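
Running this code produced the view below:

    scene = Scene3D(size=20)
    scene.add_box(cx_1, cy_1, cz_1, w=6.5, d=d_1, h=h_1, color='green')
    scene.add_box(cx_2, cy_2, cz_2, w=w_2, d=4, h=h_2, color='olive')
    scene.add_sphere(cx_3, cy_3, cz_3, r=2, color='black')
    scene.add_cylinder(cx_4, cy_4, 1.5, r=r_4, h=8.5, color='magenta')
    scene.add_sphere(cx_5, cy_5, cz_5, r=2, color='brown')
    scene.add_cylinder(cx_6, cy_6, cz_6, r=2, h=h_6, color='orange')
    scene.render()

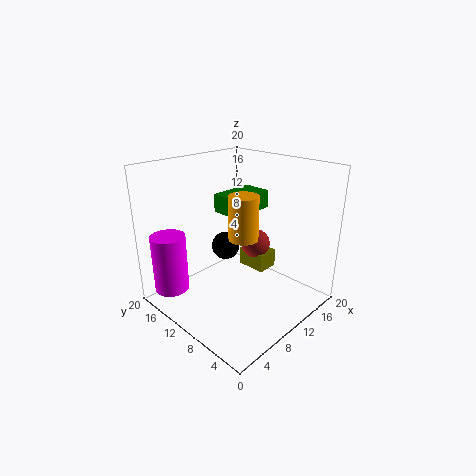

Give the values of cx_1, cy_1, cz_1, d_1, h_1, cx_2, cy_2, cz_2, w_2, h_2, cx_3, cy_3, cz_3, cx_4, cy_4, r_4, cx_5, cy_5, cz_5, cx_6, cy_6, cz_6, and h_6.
cx_1 = 8.5; cy_1 = 9; cz_1 = 13.5; d_1 = 4; h_1 = 2.5; cx_2 = 11; cy_2 = 6.5; cz_2 = 5.5; w_2 = 3; h_2 = 2.5; cx_3 = 10; cy_3 = 12.5; cz_3 = 8; cx_4 = 3.5; cy_4 = 17.5; r_4 = 2.5; cx_5 = 12; cy_5 = 8.5; cz_5 = 9; cx_6 = 9.5; cy_6 = 8.5; cz_6 = 10.5; h_6 = 6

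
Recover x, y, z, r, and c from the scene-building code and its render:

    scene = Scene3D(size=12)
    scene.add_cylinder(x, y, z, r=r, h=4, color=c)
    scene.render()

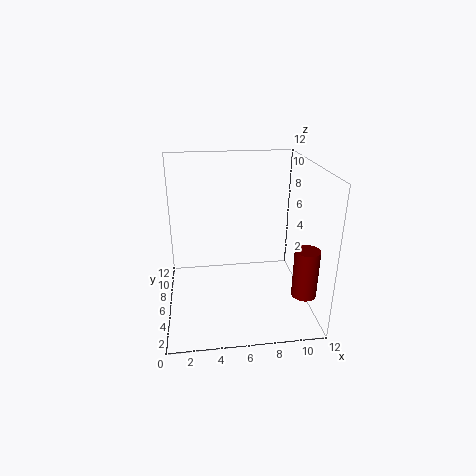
x = 11; y = 3; z = 2; r = 1; c = 'maroon'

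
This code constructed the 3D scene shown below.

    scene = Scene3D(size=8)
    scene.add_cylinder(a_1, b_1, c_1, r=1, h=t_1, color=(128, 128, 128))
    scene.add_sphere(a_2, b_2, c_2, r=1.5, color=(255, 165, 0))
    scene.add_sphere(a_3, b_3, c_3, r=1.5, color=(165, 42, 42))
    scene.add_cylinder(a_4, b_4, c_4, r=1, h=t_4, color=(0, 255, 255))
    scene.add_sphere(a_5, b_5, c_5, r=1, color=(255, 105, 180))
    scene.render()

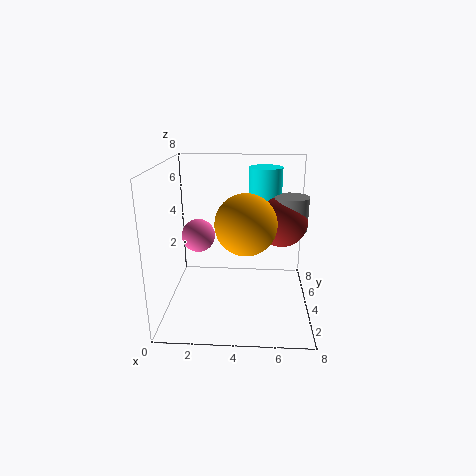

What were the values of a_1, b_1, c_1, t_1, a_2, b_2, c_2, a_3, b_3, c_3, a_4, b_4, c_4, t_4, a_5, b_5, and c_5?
a_1 = 7, b_1 = 5.5, c_1 = 4, t_1 = 2, a_2 = 4.5, b_2 = 2, c_2 = 5.5, a_3 = 6.5, b_3 = 5.5, c_3 = 4.5, a_4 = 5.5, b_4 = 6.5, c_4 = 5, t_4 = 2.5, a_5 = 1.5, b_5 = 5.5, c_5 = 3.5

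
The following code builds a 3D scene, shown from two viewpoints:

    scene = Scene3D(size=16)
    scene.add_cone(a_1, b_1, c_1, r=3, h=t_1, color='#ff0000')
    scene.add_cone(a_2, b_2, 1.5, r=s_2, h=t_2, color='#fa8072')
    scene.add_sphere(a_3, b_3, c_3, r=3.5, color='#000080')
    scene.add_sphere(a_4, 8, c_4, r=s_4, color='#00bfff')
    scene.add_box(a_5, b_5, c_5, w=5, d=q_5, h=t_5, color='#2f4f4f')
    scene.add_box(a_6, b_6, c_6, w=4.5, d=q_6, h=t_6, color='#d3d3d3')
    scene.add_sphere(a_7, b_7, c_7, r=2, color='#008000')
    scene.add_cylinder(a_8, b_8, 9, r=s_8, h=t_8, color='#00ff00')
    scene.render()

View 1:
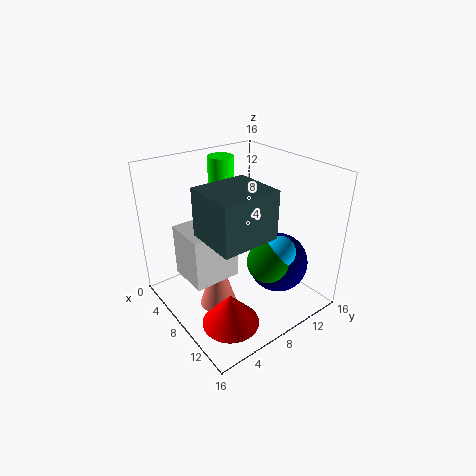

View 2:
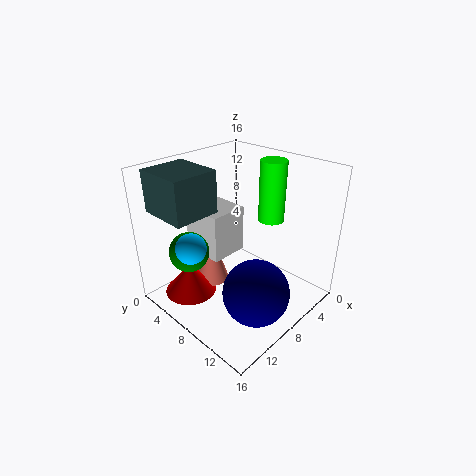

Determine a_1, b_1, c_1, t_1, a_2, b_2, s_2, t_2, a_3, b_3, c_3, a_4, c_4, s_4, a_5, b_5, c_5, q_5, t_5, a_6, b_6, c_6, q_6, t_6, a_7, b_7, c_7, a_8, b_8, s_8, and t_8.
a_1 = 12, b_1 = 4, c_1 = 1, t_1 = 3.5, a_2 = 9, b_2 = 4.5, s_2 = 2, t_2 = 6.5, a_3 = 10, b_3 = 12.5, c_3 = 4, a_4 = 14.5, c_4 = 9.5, s_4 = 1.5, a_5 = 10, b_5 = 1.5, c_5 = 11.5, q_5 = 5.5, t_5 = 4.5, a_6 = 5.5, b_6 = 1.5, c_6 = 5, q_6 = 5, t_6 = 5.5, a_7 = 14, b_7 = 7, c_7 = 8.5, a_8 = 3.5, b_8 = 9, s_8 = 1.5, t_8 = 7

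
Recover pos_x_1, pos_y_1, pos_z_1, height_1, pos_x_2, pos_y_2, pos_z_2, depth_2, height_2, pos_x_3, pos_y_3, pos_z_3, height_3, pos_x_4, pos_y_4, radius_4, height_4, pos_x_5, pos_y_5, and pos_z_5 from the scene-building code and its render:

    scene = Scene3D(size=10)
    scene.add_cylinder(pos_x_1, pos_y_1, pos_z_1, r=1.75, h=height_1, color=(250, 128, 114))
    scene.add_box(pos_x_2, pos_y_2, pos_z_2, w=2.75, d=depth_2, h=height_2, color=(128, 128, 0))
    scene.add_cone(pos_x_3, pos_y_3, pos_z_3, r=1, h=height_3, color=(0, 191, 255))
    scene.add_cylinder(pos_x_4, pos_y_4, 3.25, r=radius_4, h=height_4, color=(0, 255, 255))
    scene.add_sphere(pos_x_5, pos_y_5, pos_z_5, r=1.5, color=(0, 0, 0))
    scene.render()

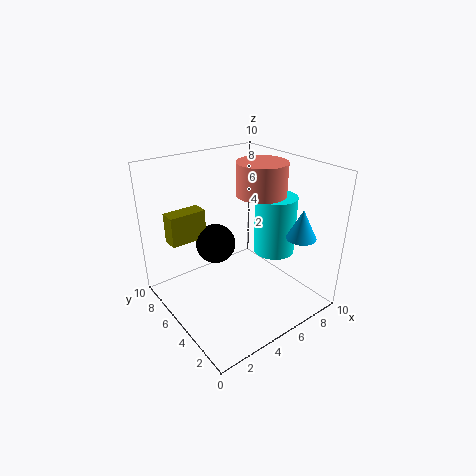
pos_x_1 = 7, pos_y_1 = 5, pos_z_1 = 7.75, height_1 = 2.25, pos_x_2 = 1.5, pos_y_2 = 8, pos_z_2 = 4, depth_2 = 1.25, height_2 = 2.25, pos_x_3 = 7.75, pos_y_3 = 1.75, pos_z_3 = 5.5, height_3 = 2, pos_x_4 = 8, pos_y_4 = 4.5, radius_4 = 1.5, height_4 = 4.25, pos_x_5 = 4.75, pos_y_5 = 7.5, pos_z_5 = 3.5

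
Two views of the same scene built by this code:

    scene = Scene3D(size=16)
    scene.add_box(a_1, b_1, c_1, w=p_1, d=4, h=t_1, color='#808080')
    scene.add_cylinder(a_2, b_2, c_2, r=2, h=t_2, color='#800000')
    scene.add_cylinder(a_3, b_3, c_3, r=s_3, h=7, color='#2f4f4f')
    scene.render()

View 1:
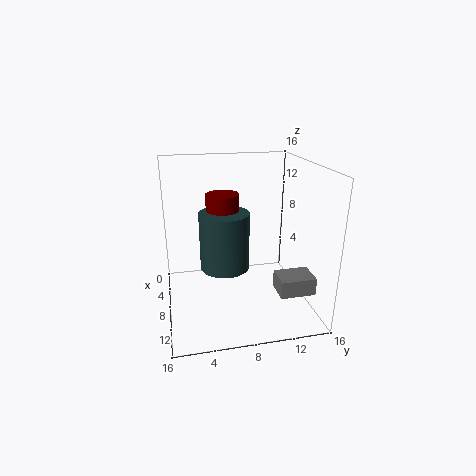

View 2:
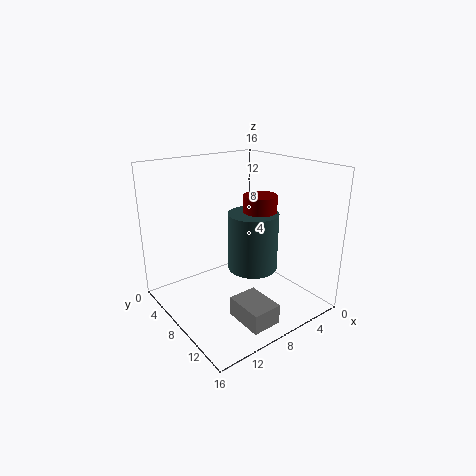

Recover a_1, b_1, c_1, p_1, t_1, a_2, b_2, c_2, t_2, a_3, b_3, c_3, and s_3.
a_1 = 9
b_1 = 12
c_1 = 2
p_1 = 3
t_1 = 2
a_2 = 4
b_2 = 7
c_2 = 9
t_2 = 3
a_3 = 5
b_3 = 7
c_3 = 3
s_3 = 3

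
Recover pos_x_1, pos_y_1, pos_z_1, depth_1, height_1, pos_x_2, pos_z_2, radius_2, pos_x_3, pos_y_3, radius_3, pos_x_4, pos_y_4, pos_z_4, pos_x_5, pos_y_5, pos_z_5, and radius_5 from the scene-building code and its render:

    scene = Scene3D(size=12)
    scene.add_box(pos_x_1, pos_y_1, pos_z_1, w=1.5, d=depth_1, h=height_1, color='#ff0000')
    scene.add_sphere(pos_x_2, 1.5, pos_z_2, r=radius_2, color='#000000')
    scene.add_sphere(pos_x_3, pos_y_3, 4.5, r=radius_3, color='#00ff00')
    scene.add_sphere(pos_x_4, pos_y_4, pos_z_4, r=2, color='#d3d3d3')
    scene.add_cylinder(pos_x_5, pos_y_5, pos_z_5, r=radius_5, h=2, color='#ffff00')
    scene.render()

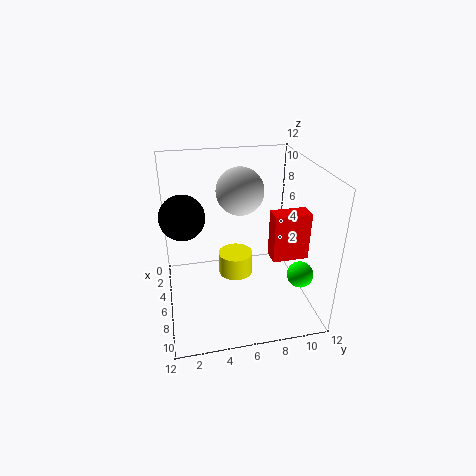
pos_x_1 = 6.5
pos_y_1 = 8.5
pos_z_1 = 4.5
depth_1 = 3
height_1 = 4
pos_x_2 = 9.5
pos_z_2 = 10
radius_2 = 1.5
pos_x_3 = 10
pos_y_3 = 10
radius_3 = 1
pos_x_4 = 4.5
pos_y_4 = 6.5
pos_z_4 = 9.5
pos_x_5 = 5
pos_y_5 = 6
pos_z_5 = 2
radius_5 = 1.5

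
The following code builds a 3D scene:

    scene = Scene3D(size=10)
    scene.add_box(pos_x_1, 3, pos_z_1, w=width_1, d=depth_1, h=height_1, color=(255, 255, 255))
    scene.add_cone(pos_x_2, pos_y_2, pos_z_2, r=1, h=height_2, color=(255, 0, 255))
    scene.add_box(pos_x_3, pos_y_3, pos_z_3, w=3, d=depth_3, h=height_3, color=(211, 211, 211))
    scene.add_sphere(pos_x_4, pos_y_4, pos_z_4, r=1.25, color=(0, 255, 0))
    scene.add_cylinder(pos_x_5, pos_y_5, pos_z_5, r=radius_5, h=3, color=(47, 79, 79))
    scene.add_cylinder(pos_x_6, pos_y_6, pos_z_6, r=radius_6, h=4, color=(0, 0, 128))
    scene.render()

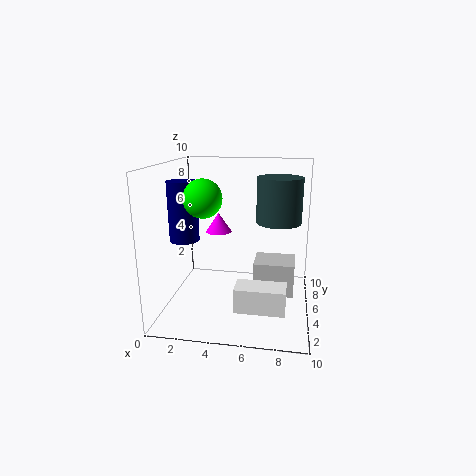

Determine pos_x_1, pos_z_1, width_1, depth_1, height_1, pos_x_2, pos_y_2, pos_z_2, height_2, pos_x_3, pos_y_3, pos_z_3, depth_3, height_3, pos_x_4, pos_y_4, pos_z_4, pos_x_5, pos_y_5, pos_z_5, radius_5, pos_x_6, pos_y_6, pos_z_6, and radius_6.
pos_x_1 = 5
pos_z_1 = 0.25
width_1 = 3.5
depth_1 = 1.75
height_1 = 1.75
pos_x_2 = 3
pos_y_2 = 7.75
pos_z_2 = 4.5
height_2 = 1.5
pos_x_3 = 6
pos_y_3 = 5.75
pos_z_3 = 0.25
depth_3 = 2.5
height_3 = 2.5
pos_x_4 = 3
pos_y_4 = 3.5
pos_z_4 = 8
pos_x_5 = 7.75
pos_y_5 = 5
pos_z_5 = 6.25
radius_5 = 1.5
pos_x_6 = 1.5
pos_y_6 = 4
pos_z_6 = 5
radius_6 = 1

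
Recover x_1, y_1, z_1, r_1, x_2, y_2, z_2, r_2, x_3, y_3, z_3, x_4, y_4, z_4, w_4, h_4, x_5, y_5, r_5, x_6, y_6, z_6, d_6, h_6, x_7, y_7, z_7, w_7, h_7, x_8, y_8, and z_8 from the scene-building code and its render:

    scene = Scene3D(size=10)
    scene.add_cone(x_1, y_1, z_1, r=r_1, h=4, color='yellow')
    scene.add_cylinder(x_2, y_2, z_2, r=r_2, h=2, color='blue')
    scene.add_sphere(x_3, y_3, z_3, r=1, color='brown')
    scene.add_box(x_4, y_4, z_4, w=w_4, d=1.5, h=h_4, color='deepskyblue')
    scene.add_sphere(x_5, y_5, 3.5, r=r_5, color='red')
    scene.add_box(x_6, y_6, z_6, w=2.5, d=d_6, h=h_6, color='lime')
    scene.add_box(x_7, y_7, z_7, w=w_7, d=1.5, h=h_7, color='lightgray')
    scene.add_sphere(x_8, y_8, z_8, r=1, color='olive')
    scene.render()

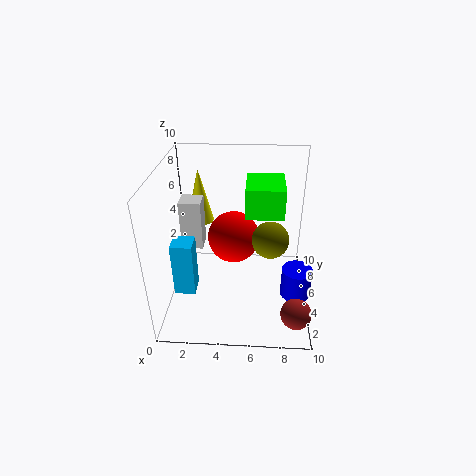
x_1 = 2; y_1 = 7.5; z_1 = 5; r_1 = 1; x_2 = 9; y_2 = 3; z_2 = 2; r_2 = 1; x_3 = 9; y_3 = 1.5; z_3 = 1.5; x_4 = 0.5; y_4 = 3.5; z_4 = 1; w_4 = 1.5; h_4 = 4; x_5 = 4.5; y_5 = 7.5; r_5 = 2; x_6 = 5.5; y_6 = 4; z_6 = 7; d_6 = 3; h_6 = 2; x_7 = 1; y_7 = 5; z_7 = 4; w_7 = 1.5; h_7 = 3.5; x_8 = 7; y_8 = 1; z_8 = 7.5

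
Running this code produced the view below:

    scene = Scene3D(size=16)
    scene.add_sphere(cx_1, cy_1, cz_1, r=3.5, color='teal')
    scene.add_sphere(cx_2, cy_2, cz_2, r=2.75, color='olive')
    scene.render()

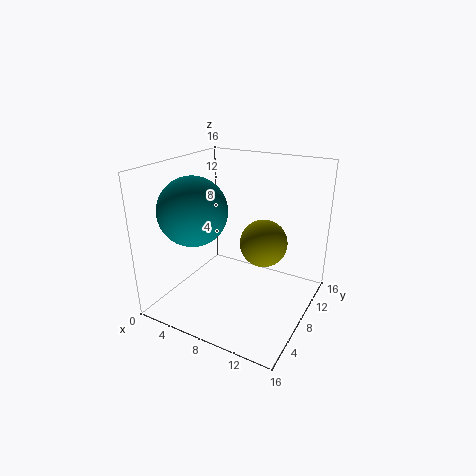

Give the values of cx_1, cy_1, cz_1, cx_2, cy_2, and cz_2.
cx_1 = 5.25; cy_1 = 3.75; cz_1 = 12; cx_2 = 10; cy_2 = 10.5; cz_2 = 6.75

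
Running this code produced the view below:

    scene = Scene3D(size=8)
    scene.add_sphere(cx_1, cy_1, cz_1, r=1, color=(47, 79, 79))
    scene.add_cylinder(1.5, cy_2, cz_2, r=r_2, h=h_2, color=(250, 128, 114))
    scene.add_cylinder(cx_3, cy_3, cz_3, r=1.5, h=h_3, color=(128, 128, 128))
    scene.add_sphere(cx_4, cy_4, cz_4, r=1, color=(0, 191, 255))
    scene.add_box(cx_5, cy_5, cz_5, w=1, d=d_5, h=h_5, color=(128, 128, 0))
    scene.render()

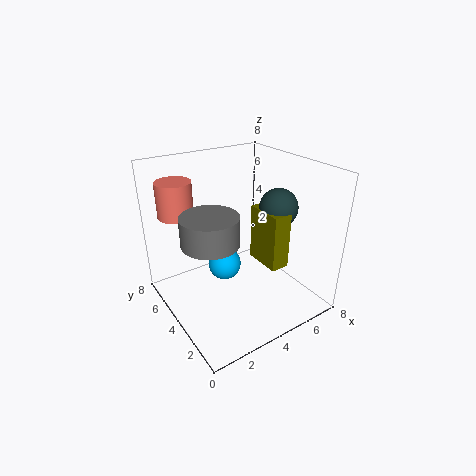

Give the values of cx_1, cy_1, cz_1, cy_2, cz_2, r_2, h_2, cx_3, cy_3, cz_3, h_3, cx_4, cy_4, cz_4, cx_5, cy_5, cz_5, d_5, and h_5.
cx_1 = 5.5; cy_1 = 2.5; cz_1 = 6; cy_2 = 6.5; cz_2 = 5; r_2 = 1; h_2 = 2; cx_3 = 2; cy_3 = 3.5; cz_3 = 4.5; h_3 = 1.5; cx_4 = 4; cy_4 = 5.5; cz_4 = 1.5; cx_5 = 4.5; cy_5 = 1.5; cz_5 = 3; d_5 = 2; h_5 = 3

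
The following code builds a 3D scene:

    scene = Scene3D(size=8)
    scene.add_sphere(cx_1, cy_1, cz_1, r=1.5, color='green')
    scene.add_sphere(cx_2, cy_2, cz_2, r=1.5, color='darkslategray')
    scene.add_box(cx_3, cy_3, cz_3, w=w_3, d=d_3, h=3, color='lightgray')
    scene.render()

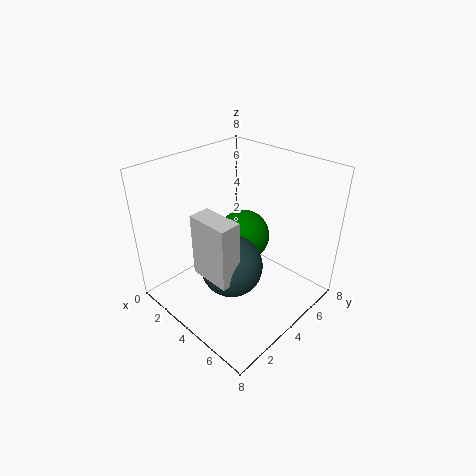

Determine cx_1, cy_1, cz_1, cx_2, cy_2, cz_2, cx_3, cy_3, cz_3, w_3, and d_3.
cx_1 = 3.5
cy_1 = 5
cz_1 = 3.5
cx_2 = 5.5
cy_2 = 2
cz_2 = 4
cx_3 = 4.5
cy_3 = 0.5
cz_3 = 4
w_3 = 2
d_3 = 1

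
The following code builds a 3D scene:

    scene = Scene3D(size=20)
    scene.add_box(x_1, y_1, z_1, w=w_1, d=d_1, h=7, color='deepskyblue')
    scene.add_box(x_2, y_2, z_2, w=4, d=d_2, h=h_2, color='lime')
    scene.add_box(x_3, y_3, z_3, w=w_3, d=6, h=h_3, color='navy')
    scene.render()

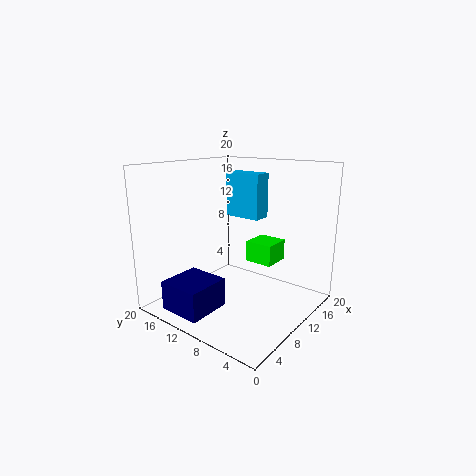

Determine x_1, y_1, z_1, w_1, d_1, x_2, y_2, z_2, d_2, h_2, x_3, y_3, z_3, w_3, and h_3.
x_1 = 16; y_1 = 11; z_1 = 11; w_1 = 3; d_1 = 6; x_2 = 12; y_2 = 6; z_2 = 6; d_2 = 4; h_2 = 3; x_3 = 1; y_3 = 10; z_3 = 1; w_3 = 6; h_3 = 4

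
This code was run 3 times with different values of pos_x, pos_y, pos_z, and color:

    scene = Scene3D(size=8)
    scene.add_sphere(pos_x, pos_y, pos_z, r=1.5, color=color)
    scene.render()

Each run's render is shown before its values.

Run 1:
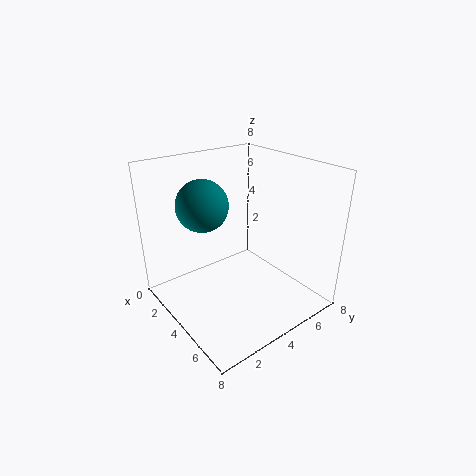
pos_x = 2; pos_y = 3; pos_z = 5.5; color = 'teal'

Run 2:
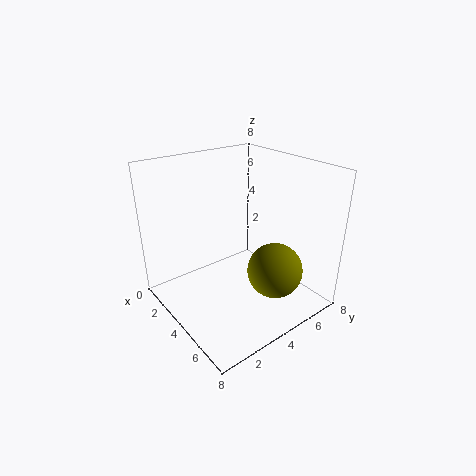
pos_x = 6; pos_y = 5; pos_z = 2.5; color = 'olive'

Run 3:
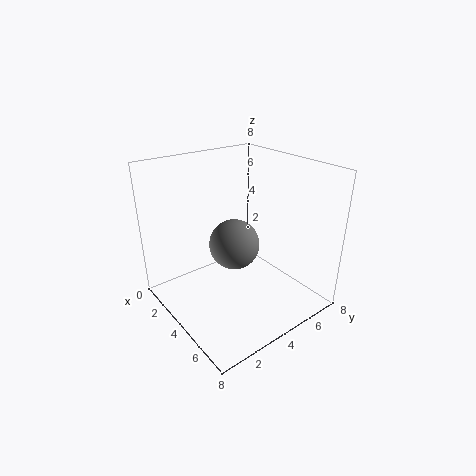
pos_x = 3; pos_y = 4.5; pos_z = 3; color = 'gray'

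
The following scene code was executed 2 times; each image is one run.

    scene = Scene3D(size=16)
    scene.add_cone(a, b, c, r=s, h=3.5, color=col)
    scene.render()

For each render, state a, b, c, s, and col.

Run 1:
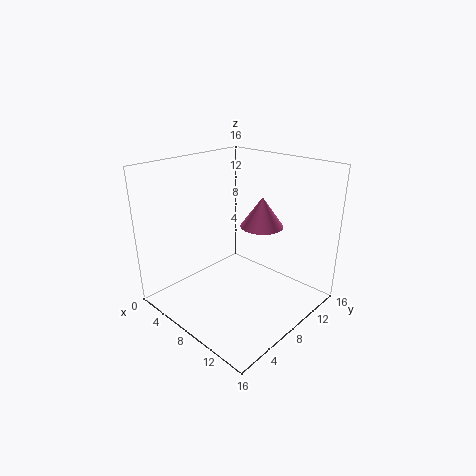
a = 8.5
b = 11.5
c = 8.5
s = 2.5
col = 'hotpink'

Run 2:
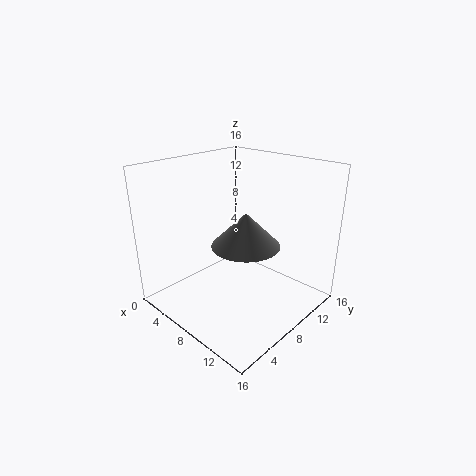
a = 10.5
b = 6.5
c = 8.5
s = 3.5
col = 'gray'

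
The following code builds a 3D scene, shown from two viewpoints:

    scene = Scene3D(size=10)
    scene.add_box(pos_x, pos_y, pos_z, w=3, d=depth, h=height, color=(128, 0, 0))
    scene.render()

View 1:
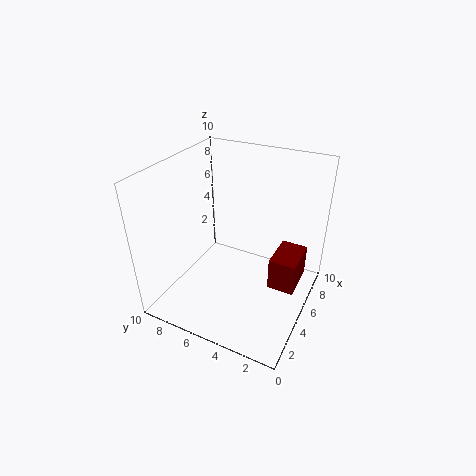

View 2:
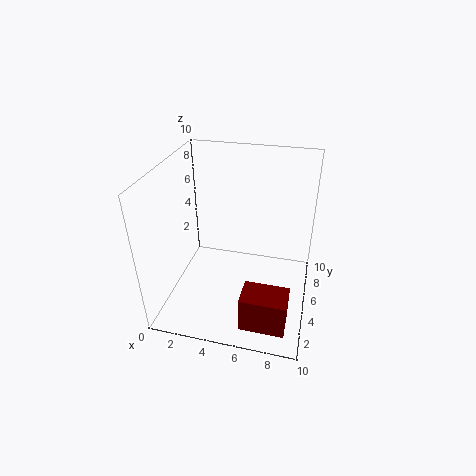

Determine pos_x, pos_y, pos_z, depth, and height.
pos_x = 6, pos_y = 1, pos_z = 0.5, depth = 2, height = 2.5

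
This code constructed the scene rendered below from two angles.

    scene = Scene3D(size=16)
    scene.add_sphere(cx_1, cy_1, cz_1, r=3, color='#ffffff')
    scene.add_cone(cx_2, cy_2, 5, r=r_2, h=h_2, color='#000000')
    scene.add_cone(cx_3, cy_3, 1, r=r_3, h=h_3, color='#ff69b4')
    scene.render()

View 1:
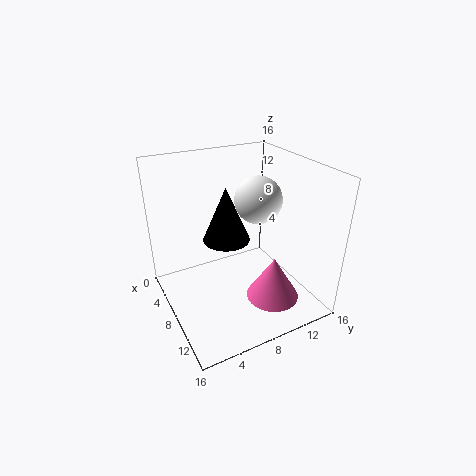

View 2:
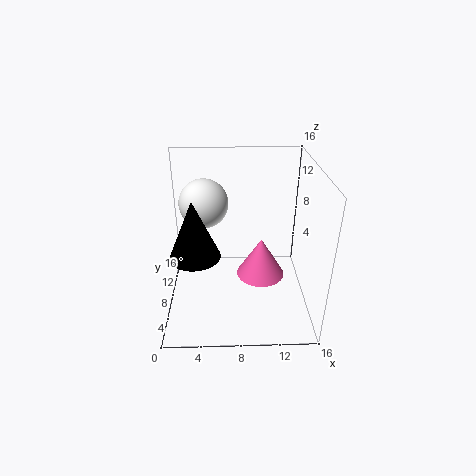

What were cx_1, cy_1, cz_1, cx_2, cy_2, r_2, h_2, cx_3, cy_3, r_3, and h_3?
cx_1 = 4; cy_1 = 13; cz_1 = 10; cx_2 = 3; cy_2 = 9; r_2 = 3; h_2 = 7; cx_3 = 11; cy_3 = 11; r_3 = 3; h_3 = 5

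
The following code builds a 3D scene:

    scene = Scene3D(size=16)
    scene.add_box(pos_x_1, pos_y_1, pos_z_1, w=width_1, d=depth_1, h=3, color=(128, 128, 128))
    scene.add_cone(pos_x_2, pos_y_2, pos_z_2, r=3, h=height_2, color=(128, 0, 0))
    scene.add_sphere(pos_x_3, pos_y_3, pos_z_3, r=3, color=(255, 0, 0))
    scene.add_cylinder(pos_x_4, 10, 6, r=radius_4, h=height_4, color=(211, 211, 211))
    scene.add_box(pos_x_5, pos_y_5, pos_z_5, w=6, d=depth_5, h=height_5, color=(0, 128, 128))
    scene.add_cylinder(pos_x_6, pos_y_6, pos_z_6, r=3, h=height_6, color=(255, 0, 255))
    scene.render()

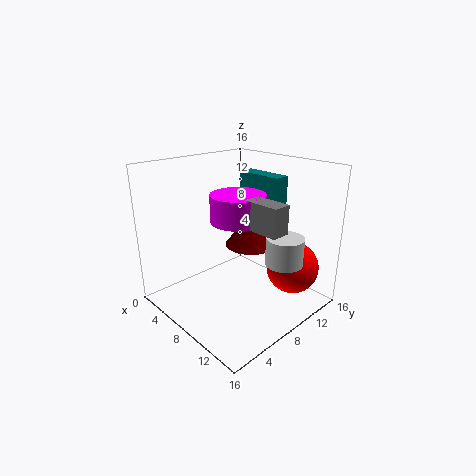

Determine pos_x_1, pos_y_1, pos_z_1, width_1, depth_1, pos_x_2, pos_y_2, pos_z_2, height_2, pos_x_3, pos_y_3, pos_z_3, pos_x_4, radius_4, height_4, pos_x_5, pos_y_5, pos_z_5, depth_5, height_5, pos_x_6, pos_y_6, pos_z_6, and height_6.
pos_x_1 = 10, pos_y_1 = 7, pos_z_1 = 10, width_1 = 4, depth_1 = 2, pos_x_2 = 7, pos_y_2 = 11, pos_z_2 = 6, height_2 = 4, pos_x_3 = 12, pos_y_3 = 13, pos_z_3 = 4, pos_x_4 = 13, radius_4 = 2, height_4 = 3, pos_x_5 = 3, pos_y_5 = 13, pos_z_5 = 10, depth_5 = 2, height_5 = 4, pos_x_6 = 8, pos_y_6 = 8, pos_z_6 = 10, height_6 = 3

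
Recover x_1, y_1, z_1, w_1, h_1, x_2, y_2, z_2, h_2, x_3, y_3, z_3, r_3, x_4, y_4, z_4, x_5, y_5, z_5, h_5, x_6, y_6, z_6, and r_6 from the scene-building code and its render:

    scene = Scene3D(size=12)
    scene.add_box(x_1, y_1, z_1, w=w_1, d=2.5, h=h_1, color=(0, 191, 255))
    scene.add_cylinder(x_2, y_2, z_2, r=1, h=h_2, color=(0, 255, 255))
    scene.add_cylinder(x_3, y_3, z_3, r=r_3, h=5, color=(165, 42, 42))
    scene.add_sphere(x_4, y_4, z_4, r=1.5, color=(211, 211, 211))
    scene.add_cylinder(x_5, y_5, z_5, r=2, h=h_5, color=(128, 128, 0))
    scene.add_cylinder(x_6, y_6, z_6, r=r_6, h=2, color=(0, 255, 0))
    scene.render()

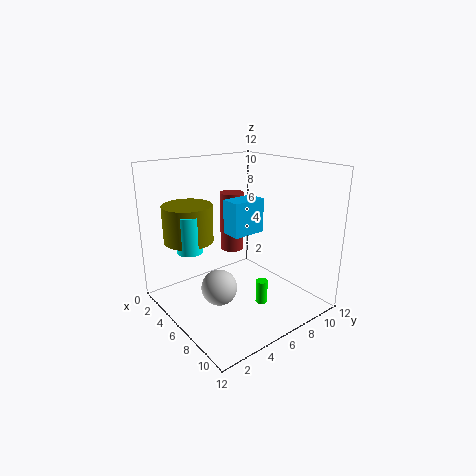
x_1 = 7.5; y_1 = 3.5; z_1 = 7.5; w_1 = 1.5; h_1 = 2.5; x_2 = 5; y_2 = 2; z_2 = 5.5; h_2 = 3; x_3 = 4.5; y_3 = 6.5; z_3 = 4.5; r_3 = 1; x_4 = 6; y_4 = 4; z_4 = 2; x_5 = 4; y_5 = 2.5; z_5 = 6; h_5 = 3; x_6 = 8; y_6 = 7; z_6 = 0.5; r_6 = 0.5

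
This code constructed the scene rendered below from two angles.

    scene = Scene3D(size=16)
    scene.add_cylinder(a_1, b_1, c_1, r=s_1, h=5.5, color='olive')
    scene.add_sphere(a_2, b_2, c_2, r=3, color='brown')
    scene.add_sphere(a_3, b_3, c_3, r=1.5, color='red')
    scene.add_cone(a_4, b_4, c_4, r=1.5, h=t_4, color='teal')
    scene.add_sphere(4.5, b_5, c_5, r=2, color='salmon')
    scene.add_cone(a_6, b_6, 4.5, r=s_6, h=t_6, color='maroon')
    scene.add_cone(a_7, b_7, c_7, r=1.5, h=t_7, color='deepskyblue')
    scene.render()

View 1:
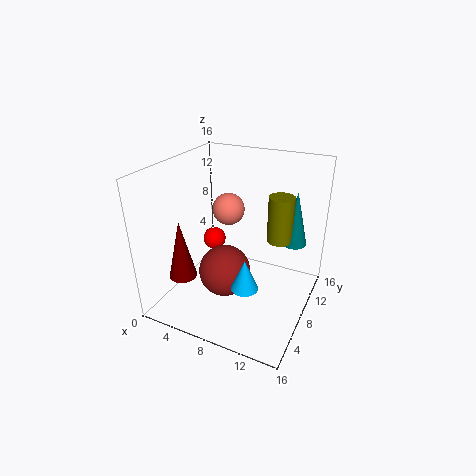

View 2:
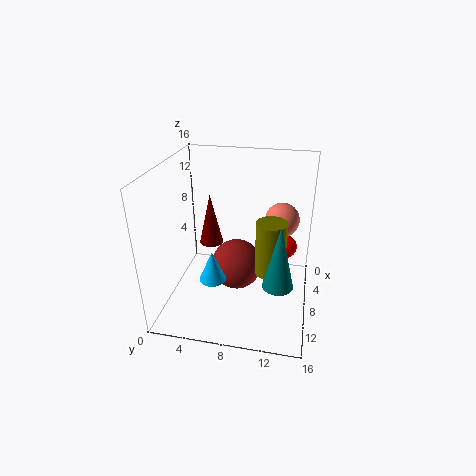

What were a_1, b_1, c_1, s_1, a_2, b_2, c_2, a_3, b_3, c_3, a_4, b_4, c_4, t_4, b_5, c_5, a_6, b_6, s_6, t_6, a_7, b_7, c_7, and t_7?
a_1 = 11.5
b_1 = 12
c_1 = 6.5
s_1 = 1.5
a_2 = 6.5
b_2 = 7.5
c_2 = 3.5
a_3 = 2
b_3 = 13
c_3 = 4
a_4 = 13
b_4 = 13
c_4 = 6
t_4 = 6.5
b_5 = 12.5
c_5 = 9
a_6 = 3.5
b_6 = 3.5
s_6 = 1.5
t_6 = 6.5
a_7 = 10
b_7 = 5.5
c_7 = 3.5
t_7 = 3.5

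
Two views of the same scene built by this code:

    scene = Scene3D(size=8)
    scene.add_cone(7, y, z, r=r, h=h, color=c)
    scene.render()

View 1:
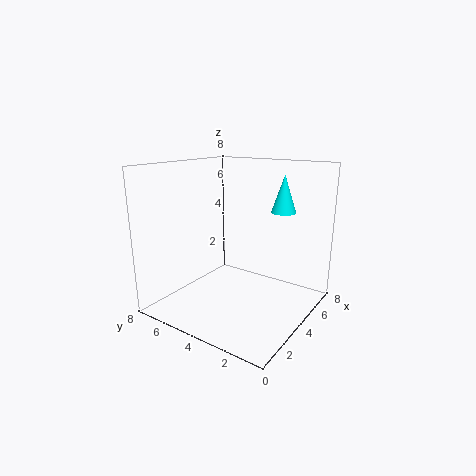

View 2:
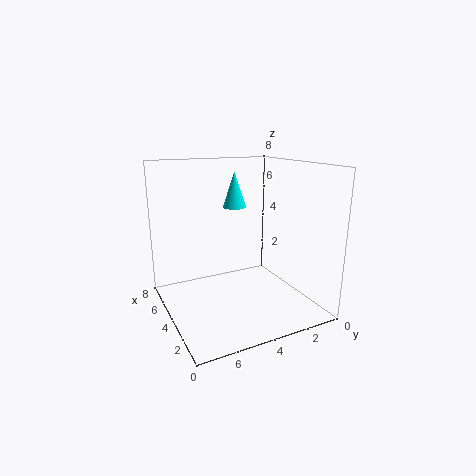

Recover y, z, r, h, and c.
y = 2.75, z = 5, r = 0.75, h = 2.25, c = 'cyan'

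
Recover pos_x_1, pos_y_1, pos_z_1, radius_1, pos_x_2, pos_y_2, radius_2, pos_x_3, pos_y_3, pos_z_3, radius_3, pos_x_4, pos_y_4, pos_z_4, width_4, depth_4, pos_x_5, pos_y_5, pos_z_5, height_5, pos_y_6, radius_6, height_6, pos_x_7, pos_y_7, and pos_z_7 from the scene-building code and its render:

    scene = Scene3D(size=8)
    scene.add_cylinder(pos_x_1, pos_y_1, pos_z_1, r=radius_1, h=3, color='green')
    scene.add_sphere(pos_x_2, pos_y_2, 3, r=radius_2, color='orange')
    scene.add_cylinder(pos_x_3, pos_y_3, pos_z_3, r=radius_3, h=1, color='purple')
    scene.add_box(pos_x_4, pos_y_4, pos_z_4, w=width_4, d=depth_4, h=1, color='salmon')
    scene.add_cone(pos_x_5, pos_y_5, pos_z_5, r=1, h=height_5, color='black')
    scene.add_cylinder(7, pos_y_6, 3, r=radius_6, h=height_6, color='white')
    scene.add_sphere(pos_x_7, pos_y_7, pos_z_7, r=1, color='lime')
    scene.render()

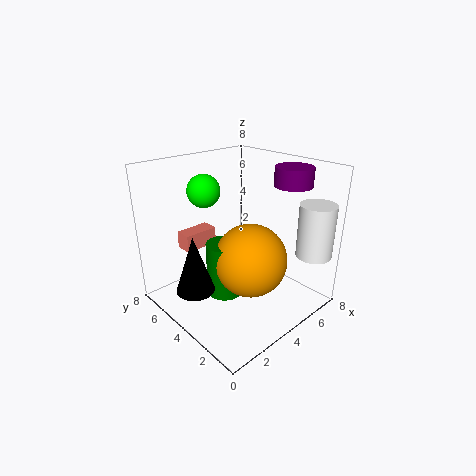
pos_x_1 = 3; pos_y_1 = 4; pos_z_1 = 1; radius_1 = 1; pos_x_2 = 4; pos_y_2 = 3; radius_2 = 2; pos_x_3 = 6; pos_y_3 = 2; pos_z_3 = 7; radius_3 = 1; pos_x_4 = 2; pos_y_4 = 6; pos_z_4 = 3; width_4 = 2; depth_4 = 1; pos_x_5 = 1; pos_y_5 = 4; pos_z_5 = 2; height_5 = 3; pos_y_6 = 1; radius_6 = 1; height_6 = 3; pos_x_7 = 4; pos_y_7 = 7; pos_z_7 = 6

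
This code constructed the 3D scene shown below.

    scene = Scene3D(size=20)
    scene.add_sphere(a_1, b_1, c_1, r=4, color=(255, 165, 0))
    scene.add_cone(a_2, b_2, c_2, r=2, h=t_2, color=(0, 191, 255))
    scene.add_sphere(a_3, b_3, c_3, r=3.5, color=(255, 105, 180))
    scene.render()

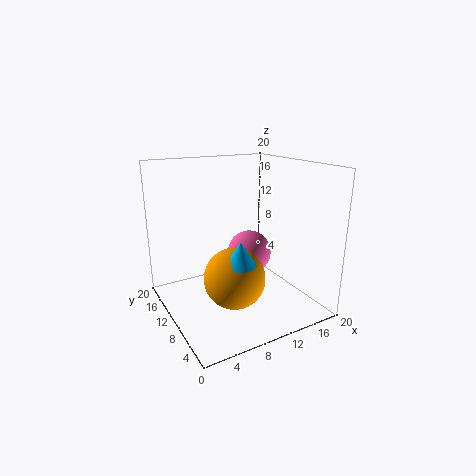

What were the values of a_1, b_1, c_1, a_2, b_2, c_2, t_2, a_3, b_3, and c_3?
a_1 = 7.5; b_1 = 6.5; c_1 = 6; a_2 = 7.5; b_2 = 5; c_2 = 8.5; t_2 = 3; a_3 = 15; b_3 = 15; c_3 = 5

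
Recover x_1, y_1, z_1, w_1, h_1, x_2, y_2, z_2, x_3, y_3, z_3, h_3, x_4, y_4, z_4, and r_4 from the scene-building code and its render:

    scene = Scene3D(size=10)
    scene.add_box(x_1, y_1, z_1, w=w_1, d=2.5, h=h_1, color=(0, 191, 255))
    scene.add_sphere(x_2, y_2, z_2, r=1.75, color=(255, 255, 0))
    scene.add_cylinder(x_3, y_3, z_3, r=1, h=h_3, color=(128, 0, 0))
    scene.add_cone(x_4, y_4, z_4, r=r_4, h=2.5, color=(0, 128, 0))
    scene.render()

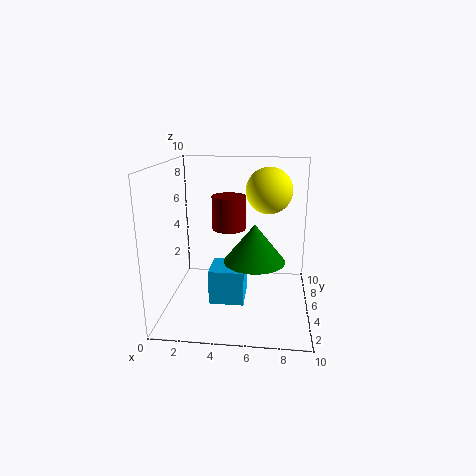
x_1 = 3
y_1 = 4
z_1 = 0.25
w_1 = 2.5
h_1 = 2.5
x_2 = 7
y_2 = 8
z_2 = 7.75
x_3 = 4.75
y_3 = 2.5
z_3 = 6.5
h_3 = 2
x_4 = 6.25
y_4 = 3.5
z_4 = 4
r_4 = 2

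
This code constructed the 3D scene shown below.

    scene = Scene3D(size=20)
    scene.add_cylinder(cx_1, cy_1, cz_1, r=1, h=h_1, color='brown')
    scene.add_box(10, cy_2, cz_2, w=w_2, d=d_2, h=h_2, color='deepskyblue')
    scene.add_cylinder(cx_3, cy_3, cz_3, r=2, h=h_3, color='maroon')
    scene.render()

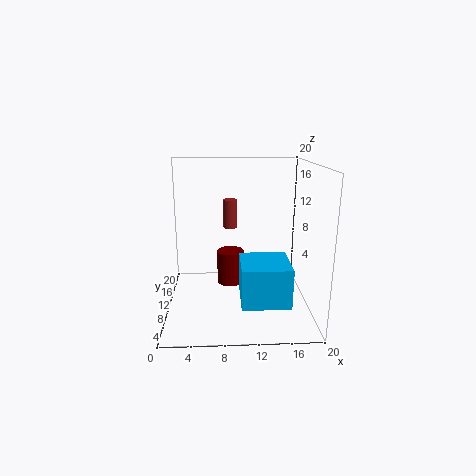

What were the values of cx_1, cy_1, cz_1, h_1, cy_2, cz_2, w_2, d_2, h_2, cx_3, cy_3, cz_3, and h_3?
cx_1 = 9, cy_1 = 12, cz_1 = 11, h_1 = 4, cy_2 = 1, cz_2 = 4, w_2 = 6, d_2 = 6, h_2 = 5, cx_3 = 9, cy_3 = 13, cz_3 = 2, h_3 = 5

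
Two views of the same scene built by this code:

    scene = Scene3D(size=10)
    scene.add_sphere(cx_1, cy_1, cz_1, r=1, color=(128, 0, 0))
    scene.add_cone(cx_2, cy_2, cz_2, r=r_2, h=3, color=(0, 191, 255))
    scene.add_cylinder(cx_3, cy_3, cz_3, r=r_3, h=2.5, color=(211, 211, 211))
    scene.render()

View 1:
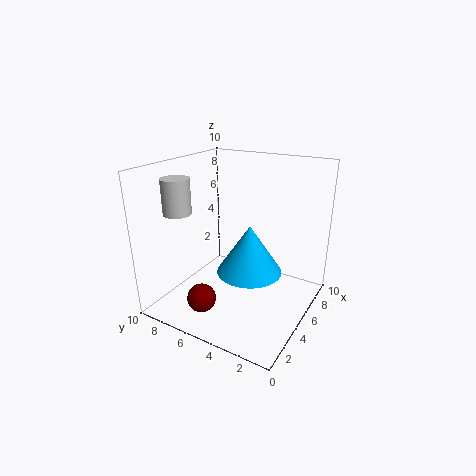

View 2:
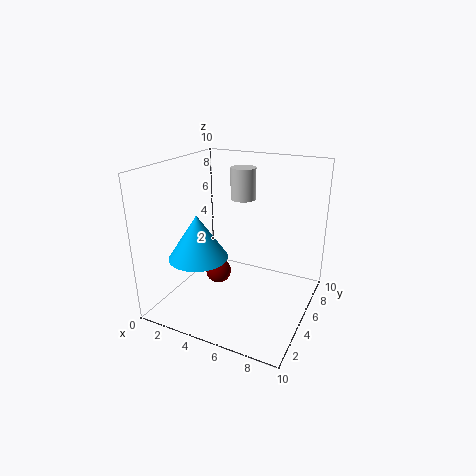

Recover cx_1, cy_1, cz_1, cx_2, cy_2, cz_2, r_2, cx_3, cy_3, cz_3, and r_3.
cx_1 = 2.5, cy_1 = 6.5, cz_1 = 1, cx_2 = 3, cy_2 = 3, cz_2 = 4, r_2 = 2, cx_3 = 3.5, cy_3 = 9, cz_3 = 6.5, r_3 = 1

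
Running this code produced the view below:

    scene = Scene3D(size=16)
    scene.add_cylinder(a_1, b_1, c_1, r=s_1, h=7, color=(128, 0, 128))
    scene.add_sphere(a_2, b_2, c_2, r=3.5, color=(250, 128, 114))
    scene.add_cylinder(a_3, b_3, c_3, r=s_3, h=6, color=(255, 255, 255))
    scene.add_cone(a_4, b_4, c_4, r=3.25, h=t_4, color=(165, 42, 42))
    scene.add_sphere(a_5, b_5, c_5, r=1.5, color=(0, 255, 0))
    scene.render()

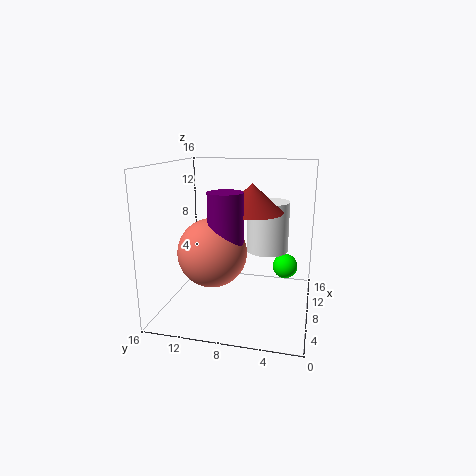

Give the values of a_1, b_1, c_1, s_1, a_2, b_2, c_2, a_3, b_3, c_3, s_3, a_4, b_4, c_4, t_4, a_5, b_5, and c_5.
a_1 = 4, b_1 = 8.25, c_1 = 6.75, s_1 = 1.75, a_2 = 4.25, b_2 = 9.75, c_2 = 7.5, a_3 = 11.75, b_3 = 5.25, c_3 = 5.5, s_3 = 2.5, a_4 = 7, b_4 = 6.25, c_4 = 11.25, t_4 = 3, a_5 = 12, b_5 = 3, c_5 = 3.5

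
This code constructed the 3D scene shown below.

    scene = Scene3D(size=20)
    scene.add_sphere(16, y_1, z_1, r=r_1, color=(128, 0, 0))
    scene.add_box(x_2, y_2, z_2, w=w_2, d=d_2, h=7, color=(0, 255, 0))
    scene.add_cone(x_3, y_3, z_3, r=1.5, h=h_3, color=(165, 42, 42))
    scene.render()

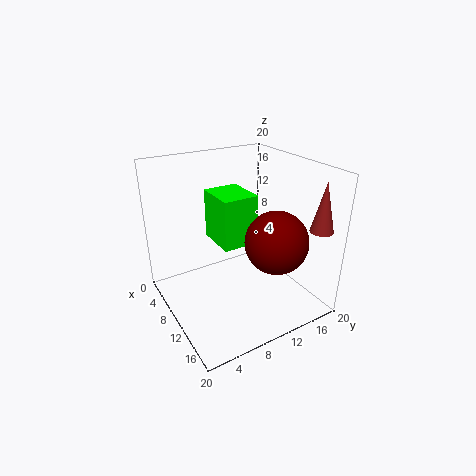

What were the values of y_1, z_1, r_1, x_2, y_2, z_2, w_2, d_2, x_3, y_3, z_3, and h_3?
y_1 = 12, z_1 = 11.5, r_1 = 4, x_2 = 5, y_2 = 7.5, z_2 = 9, w_2 = 6, d_2 = 5, x_3 = 18, y_3 = 17.5, z_3 = 12.5, h_3 = 6.5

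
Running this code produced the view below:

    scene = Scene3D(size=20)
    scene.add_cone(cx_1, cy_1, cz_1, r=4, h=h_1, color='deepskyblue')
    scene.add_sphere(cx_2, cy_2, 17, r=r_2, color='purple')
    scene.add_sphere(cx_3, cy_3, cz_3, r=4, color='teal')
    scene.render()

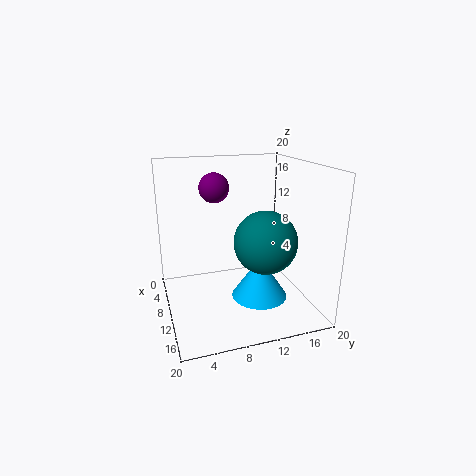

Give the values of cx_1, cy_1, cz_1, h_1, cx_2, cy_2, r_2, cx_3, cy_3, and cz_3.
cx_1 = 11, cy_1 = 13, cz_1 = 1, h_1 = 6, cx_2 = 9, cy_2 = 7, r_2 = 2, cx_3 = 15, cy_3 = 12, cz_3 = 11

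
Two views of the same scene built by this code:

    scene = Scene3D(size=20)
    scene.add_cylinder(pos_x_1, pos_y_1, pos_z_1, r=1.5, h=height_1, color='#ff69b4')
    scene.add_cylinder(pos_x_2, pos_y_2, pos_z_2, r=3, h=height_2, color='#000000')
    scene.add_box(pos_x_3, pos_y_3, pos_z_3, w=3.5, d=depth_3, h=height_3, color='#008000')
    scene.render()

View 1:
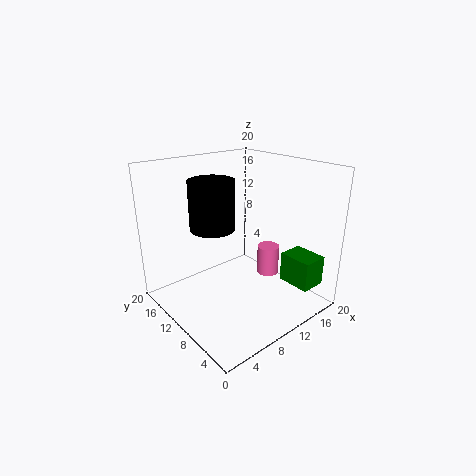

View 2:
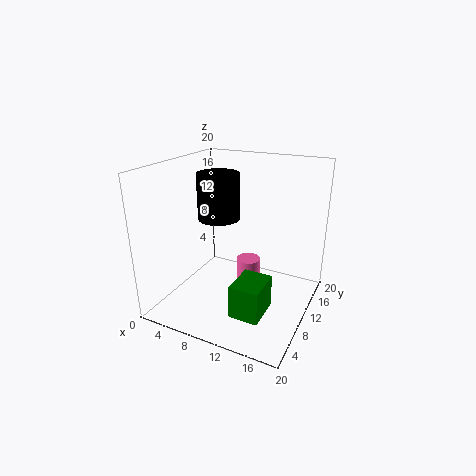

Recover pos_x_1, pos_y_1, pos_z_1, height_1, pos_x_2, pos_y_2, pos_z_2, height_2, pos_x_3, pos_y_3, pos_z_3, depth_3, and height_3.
pos_x_1 = 13, pos_y_1 = 7, pos_z_1 = 5, height_1 = 4, pos_x_2 = 6.5, pos_y_2 = 11, pos_z_2 = 12, height_2 = 6.5, pos_x_3 = 13.5, pos_y_3 = 0.5, pos_z_3 = 4.5, depth_3 = 4.5, height_3 = 4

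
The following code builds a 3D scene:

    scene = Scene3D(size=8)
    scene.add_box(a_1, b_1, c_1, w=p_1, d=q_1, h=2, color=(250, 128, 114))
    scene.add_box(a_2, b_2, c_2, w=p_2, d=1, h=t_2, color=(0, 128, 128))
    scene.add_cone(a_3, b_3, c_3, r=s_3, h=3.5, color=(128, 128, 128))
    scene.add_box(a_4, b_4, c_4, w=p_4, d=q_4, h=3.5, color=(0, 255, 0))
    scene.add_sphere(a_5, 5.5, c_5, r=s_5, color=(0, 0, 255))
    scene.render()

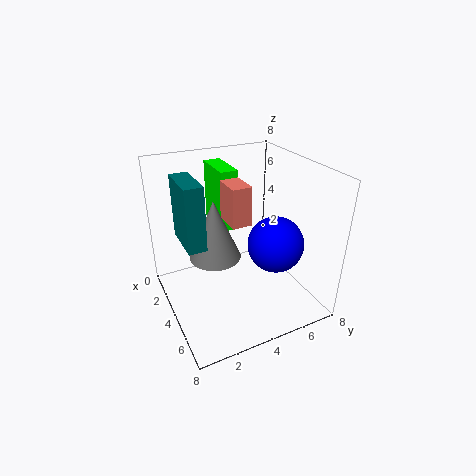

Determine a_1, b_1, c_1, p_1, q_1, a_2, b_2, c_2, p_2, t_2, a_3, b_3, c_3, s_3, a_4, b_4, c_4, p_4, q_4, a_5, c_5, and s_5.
a_1 = 4, b_1 = 3, c_1 = 5.5, p_1 = 1.5, q_1 = 1, a_2 = 2, b_2 = 1, c_2 = 4, p_2 = 2.5, t_2 = 3.5, a_3 = 3, b_3 = 3, c_3 = 2.5, s_3 = 1.5, a_4 = 0.5, b_4 = 3.5, c_4 = 4, p_4 = 2.5, q_4 = 1, a_5 = 5.5, c_5 = 4, s_5 = 1.5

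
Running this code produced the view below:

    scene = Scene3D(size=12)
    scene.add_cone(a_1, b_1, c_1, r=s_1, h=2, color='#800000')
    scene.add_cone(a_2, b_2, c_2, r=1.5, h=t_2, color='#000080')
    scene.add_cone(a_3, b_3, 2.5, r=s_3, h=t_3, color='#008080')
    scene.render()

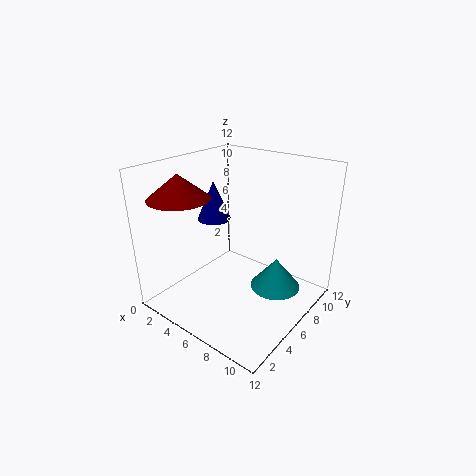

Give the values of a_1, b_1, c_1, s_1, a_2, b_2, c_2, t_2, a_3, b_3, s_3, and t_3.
a_1 = 2.5, b_1 = 3, c_1 = 9.5, s_1 = 2.5, a_2 = 2.5, b_2 = 7, c_2 = 6.5, t_2 = 3.5, a_3 = 9.5, b_3 = 6.5, s_3 = 2, t_3 = 2.5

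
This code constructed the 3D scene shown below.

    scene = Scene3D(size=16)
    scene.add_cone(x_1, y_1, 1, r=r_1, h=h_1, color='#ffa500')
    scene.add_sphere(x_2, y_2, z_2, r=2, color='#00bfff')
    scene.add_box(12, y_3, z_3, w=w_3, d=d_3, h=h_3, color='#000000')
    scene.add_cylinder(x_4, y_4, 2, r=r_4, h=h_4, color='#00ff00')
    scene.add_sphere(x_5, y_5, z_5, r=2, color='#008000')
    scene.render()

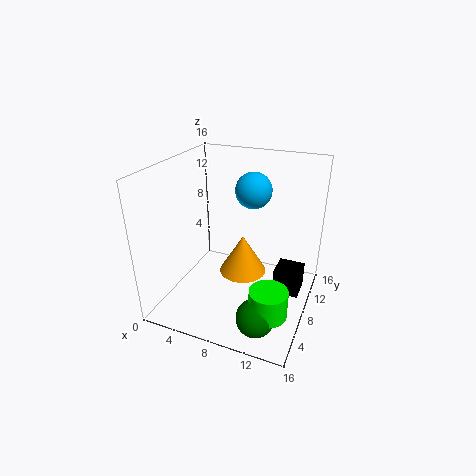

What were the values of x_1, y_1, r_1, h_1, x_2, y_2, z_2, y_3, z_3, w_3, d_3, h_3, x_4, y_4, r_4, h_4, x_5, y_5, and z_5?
x_1 = 7; y_1 = 12; r_1 = 3; h_1 = 5; x_2 = 9; y_2 = 10; z_2 = 13; y_3 = 9; z_3 = 1; w_3 = 3; d_3 = 3; h_3 = 3; x_4 = 13; y_4 = 4; r_4 = 2; h_4 = 3; x_5 = 12; y_5 = 3; z_5 = 2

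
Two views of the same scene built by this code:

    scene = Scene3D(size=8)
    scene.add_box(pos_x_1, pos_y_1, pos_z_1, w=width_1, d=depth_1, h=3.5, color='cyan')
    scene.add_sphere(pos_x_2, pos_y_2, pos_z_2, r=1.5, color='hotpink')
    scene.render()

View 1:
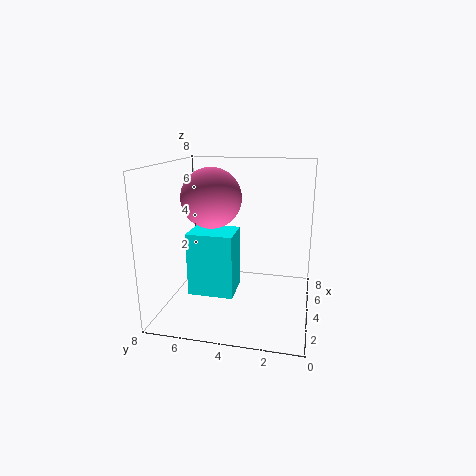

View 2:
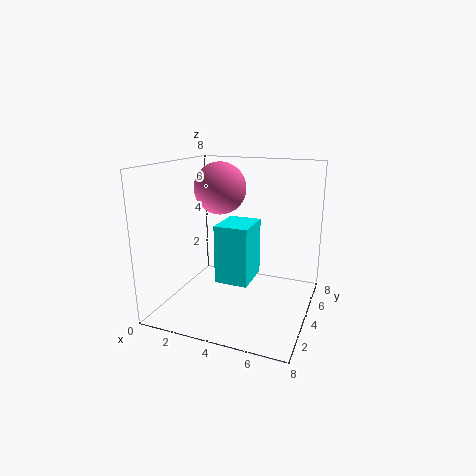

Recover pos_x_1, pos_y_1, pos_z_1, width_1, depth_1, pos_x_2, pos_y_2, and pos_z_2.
pos_x_1 = 2.5; pos_y_1 = 4; pos_z_1 = 1; width_1 = 2; depth_1 = 2.5; pos_x_2 = 2.5; pos_y_2 = 5; pos_z_2 = 6.5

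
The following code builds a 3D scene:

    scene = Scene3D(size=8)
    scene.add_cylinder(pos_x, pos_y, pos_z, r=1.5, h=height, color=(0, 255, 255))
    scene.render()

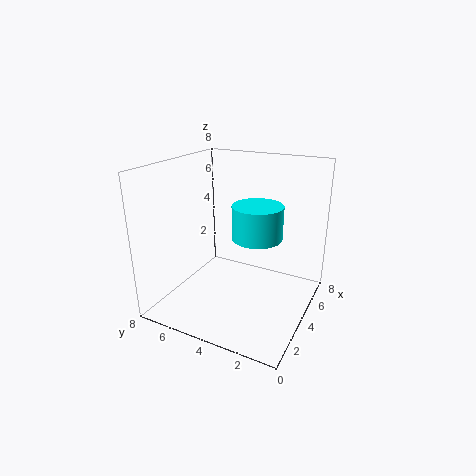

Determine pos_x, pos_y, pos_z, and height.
pos_x = 5.5
pos_y = 3.5
pos_z = 3.5
height = 2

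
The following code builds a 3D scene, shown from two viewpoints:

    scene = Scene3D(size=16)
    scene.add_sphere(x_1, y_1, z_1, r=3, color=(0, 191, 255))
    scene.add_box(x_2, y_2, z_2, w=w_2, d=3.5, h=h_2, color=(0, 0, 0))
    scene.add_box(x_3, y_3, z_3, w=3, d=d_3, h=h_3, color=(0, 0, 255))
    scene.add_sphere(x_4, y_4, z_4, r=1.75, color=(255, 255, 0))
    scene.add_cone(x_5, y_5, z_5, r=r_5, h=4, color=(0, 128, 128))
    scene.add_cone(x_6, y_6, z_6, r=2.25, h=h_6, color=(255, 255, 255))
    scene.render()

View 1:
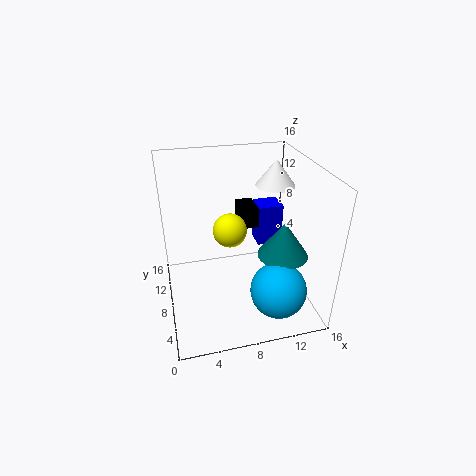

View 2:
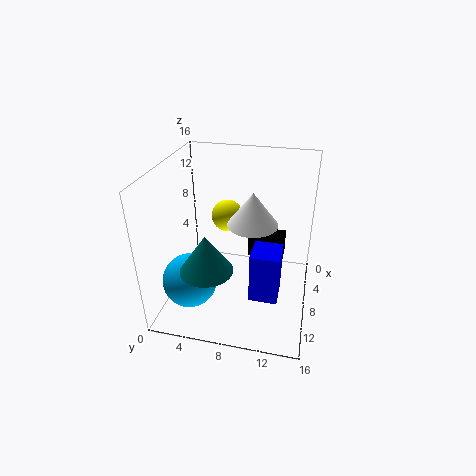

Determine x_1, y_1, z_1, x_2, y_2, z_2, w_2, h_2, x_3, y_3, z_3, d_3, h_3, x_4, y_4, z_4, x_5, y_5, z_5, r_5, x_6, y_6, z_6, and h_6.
x_1 = 11.25, y_1 = 3.25, z_1 = 3.75, x_2 = 9, y_2 = 9.75, z_2 = 8, w_2 = 2, h_2 = 2.25, x_3 = 11.25, y_3 = 10.5, z_3 = 5, d_3 = 2.75, h_3 = 5, x_4 = 6.75, y_4 = 6.5, z_4 = 10, x_5 = 12.5, y_5 = 5.75, z_5 = 6.5, r_5 = 2.75, x_6 = 13, y_6 = 10.5, z_6 = 12.75, h_6 = 3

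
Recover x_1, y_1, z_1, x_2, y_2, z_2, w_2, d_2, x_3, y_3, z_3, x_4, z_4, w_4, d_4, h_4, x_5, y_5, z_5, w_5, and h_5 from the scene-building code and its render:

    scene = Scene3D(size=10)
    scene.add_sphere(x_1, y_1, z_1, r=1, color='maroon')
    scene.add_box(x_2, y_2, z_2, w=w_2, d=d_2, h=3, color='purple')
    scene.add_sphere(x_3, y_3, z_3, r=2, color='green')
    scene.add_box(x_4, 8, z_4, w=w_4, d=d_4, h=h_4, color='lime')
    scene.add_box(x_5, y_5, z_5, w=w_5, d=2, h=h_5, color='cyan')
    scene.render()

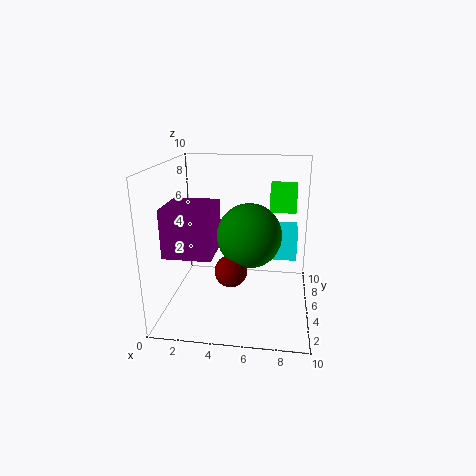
x_1 = 5, y_1 = 2, z_1 = 4, x_2 = 1, y_2 = 1, z_2 = 5, w_2 = 3, d_2 = 3, x_3 = 6, y_3 = 3, z_3 = 6, x_4 = 7, z_4 = 6, w_4 = 2, d_4 = 2, h_4 = 2, x_5 = 7, y_5 = 4, z_5 = 4, w_5 = 2, h_5 = 2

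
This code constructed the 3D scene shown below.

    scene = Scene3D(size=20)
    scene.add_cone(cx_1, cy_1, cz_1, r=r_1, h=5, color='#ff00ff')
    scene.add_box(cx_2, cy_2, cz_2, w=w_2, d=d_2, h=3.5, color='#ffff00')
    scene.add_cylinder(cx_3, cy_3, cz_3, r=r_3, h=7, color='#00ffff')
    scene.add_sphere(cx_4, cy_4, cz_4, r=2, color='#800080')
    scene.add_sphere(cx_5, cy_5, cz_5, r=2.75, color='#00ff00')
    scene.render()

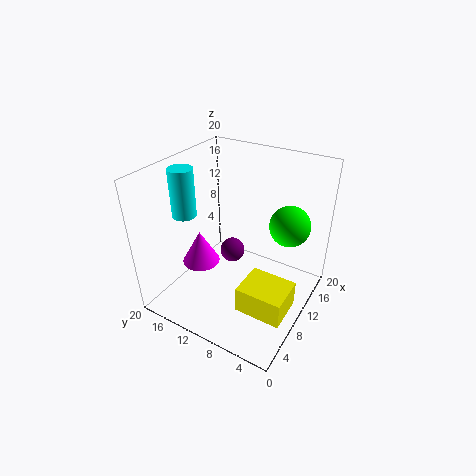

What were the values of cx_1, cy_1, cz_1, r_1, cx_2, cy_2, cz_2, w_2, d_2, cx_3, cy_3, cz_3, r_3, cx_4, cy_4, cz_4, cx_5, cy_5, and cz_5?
cx_1 = 8.75; cy_1 = 15.75; cz_1 = 4.75; r_1 = 2.75; cx_2 = 3.5; cy_2 = 0.5; cz_2 = 3.75; w_2 = 5; d_2 = 6; cx_3 = 8.5; cy_3 = 18; cz_3 = 12; r_3 = 1.75; cx_4 = 15.25; cy_4 = 14.25; cz_4 = 3.25; cx_5 = 13; cy_5 = 3.75; cz_5 = 12.25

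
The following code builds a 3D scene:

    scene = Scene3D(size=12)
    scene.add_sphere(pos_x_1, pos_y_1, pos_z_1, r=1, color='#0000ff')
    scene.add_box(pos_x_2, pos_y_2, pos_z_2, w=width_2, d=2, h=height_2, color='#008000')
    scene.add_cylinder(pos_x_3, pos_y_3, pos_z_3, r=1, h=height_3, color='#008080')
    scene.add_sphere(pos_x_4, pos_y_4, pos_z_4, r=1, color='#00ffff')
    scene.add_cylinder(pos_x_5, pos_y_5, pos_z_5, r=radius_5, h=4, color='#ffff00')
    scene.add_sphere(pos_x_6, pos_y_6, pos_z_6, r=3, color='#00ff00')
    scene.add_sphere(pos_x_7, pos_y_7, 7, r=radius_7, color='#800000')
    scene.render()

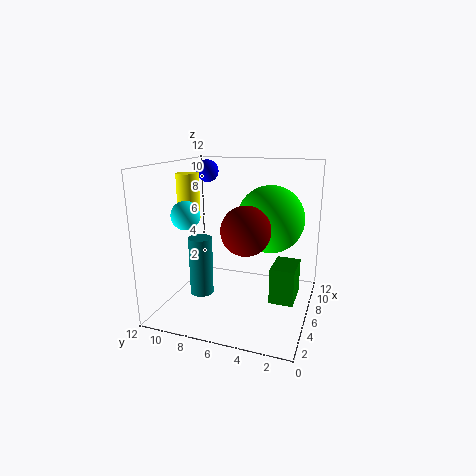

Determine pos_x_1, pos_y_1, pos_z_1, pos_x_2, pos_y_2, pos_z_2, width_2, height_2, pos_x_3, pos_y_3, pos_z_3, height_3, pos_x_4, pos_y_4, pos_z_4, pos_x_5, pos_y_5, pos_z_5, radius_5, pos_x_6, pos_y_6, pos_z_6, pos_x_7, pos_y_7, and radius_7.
pos_x_1 = 9; pos_y_1 = 10; pos_z_1 = 11; pos_x_2 = 5; pos_y_2 = 1; pos_z_2 = 1; width_2 = 3; height_2 = 3; pos_x_3 = 5; pos_y_3 = 9; pos_z_3 = 1; height_3 = 5; pos_x_4 = 1; pos_y_4 = 8; pos_z_4 = 9; pos_x_5 = 7; pos_y_5 = 11; pos_z_5 = 7; radius_5 = 1; pos_x_6 = 9; pos_y_6 = 4; pos_z_6 = 7; pos_x_7 = 5; pos_y_7 = 5; radius_7 = 2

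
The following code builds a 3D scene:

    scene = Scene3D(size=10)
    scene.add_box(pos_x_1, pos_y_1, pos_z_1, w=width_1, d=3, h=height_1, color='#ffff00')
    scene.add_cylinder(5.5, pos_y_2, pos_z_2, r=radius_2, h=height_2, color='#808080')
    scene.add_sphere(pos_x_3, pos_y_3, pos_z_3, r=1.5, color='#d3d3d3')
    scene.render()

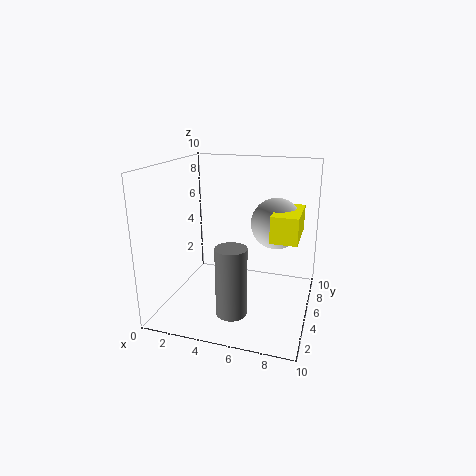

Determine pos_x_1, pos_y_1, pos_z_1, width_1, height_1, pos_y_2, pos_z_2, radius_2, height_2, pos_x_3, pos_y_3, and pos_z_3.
pos_x_1 = 8, pos_y_1 = 1, pos_z_1 = 6.5, width_1 = 1.5, height_1 = 1.5, pos_y_2 = 2, pos_z_2 = 1, radius_2 = 1, height_2 = 4.5, pos_x_3 = 8, pos_y_3 = 3, pos_z_3 = 7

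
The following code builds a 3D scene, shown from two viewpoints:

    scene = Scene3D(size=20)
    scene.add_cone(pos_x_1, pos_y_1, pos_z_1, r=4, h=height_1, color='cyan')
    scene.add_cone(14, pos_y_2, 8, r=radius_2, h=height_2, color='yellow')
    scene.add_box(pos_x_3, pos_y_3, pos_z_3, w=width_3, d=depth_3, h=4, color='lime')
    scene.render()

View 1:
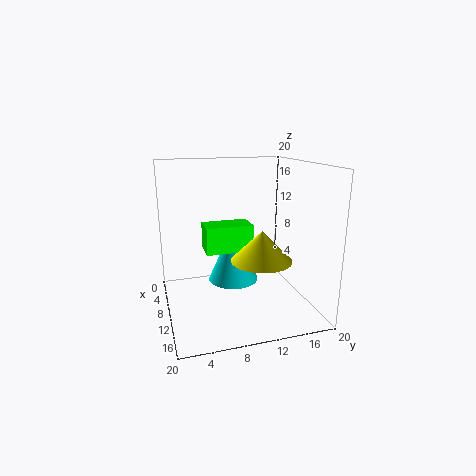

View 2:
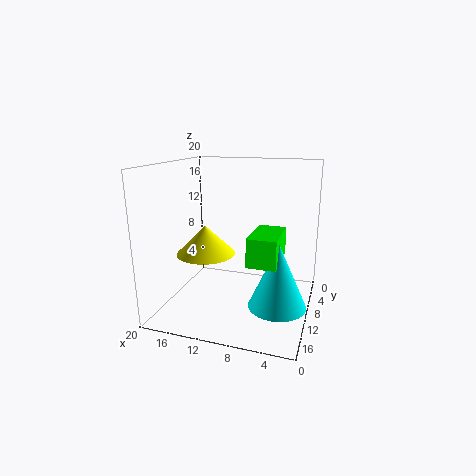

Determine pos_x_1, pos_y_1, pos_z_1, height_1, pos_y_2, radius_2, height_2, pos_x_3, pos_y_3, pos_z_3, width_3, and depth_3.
pos_x_1 = 4, pos_y_1 = 11, pos_z_1 = 1, height_1 = 9, pos_y_2 = 12, radius_2 = 4, height_2 = 4, pos_x_3 = 4, pos_y_3 = 6, pos_z_3 = 7, width_3 = 4, depth_3 = 7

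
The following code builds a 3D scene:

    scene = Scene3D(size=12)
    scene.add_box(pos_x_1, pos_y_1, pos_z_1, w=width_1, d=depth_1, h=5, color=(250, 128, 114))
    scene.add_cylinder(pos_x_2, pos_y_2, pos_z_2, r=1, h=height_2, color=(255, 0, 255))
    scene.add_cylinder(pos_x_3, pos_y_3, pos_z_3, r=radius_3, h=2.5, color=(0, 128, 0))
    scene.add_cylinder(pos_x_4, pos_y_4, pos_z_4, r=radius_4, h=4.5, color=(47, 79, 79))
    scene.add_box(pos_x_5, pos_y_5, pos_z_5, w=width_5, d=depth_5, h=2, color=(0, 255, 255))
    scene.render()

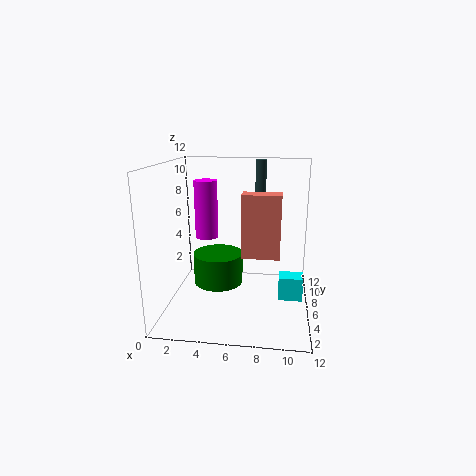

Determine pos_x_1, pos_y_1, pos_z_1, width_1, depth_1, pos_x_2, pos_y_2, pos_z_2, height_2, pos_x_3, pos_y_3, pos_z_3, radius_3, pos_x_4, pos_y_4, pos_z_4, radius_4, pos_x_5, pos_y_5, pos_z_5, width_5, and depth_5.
pos_x_1 = 6.5; pos_y_1 = 4; pos_z_1 = 5; width_1 = 3; depth_1 = 1.5; pos_x_2 = 3; pos_y_2 = 7.5; pos_z_2 = 5.5; height_2 = 5; pos_x_3 = 4.5; pos_y_3 = 5; pos_z_3 = 2.5; radius_3 = 2; pos_x_4 = 7.5; pos_y_4 = 10.5; pos_z_4 = 7.5; radius_4 = 0.5; pos_x_5 = 9.5; pos_y_5 = 5; pos_z_5 = 1; width_5 = 2; depth_5 = 1.5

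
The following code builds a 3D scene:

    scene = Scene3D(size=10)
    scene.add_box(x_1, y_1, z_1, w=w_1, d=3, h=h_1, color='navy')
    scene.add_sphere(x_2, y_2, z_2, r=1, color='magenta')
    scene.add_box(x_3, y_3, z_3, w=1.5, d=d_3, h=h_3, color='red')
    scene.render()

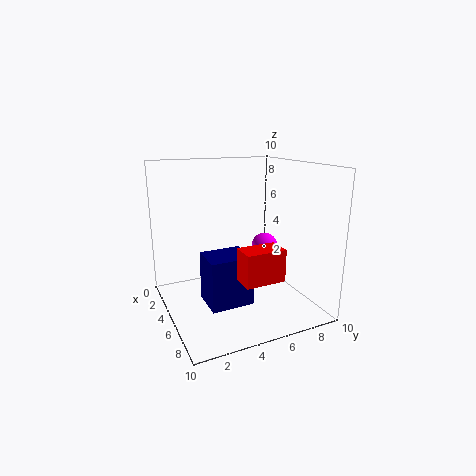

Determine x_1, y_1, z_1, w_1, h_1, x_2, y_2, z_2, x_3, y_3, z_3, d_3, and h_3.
x_1 = 4, y_1 = 2.5, z_1 = 0.5, w_1 = 2.5, h_1 = 3.5, x_2 = 3.5, y_2 = 8, z_2 = 3.5, x_3 = 8, y_3 = 3.5, z_3 = 3.5, d_3 = 2.5, h_3 = 2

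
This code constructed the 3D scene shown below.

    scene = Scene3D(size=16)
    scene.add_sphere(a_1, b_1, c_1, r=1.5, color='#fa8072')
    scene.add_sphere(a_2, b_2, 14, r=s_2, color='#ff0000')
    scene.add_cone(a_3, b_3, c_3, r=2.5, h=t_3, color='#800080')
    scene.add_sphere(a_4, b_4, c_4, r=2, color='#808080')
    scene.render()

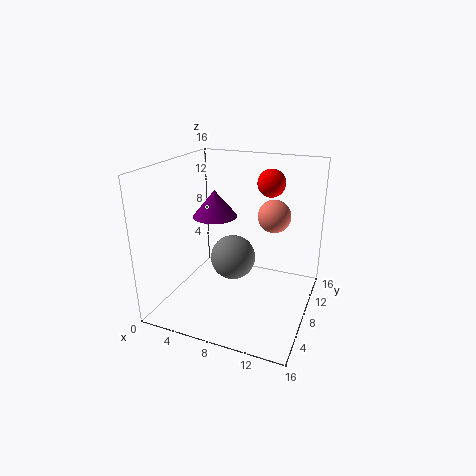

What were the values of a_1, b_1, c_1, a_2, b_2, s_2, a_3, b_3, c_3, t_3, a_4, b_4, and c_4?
a_1 = 13; b_1 = 4.5; c_1 = 12.5; a_2 = 11; b_2 = 10; s_2 = 1.5; a_3 = 5; b_3 = 8.5; c_3 = 10; t_3 = 3; a_4 = 10; b_4 = 2; c_4 = 9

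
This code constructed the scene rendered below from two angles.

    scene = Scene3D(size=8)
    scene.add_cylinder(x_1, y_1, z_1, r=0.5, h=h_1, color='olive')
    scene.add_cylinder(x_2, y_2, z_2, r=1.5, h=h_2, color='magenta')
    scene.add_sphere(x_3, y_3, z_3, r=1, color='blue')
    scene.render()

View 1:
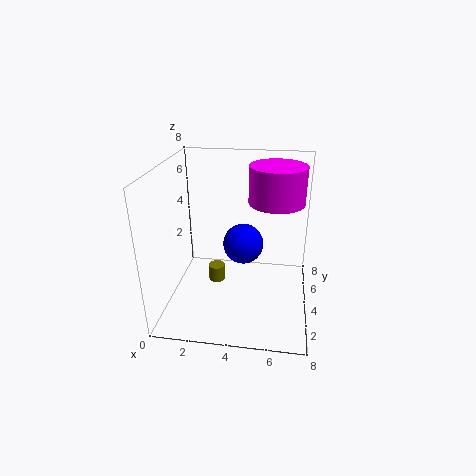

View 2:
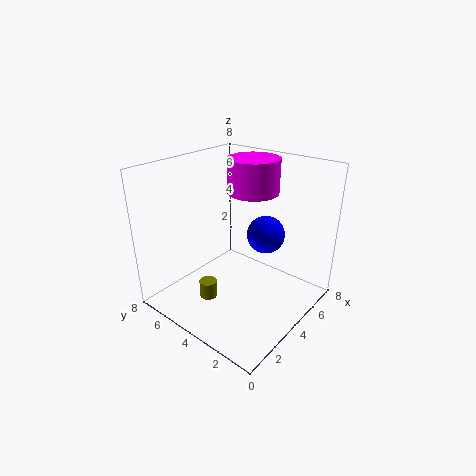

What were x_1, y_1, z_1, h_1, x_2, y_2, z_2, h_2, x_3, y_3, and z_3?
x_1 = 2.5
y_1 = 5
z_1 = 0.5
h_1 = 1
x_2 = 6
y_2 = 4.5
z_2 = 6
h_2 = 2
x_3 = 4.5
y_3 = 2.5
z_3 = 4.5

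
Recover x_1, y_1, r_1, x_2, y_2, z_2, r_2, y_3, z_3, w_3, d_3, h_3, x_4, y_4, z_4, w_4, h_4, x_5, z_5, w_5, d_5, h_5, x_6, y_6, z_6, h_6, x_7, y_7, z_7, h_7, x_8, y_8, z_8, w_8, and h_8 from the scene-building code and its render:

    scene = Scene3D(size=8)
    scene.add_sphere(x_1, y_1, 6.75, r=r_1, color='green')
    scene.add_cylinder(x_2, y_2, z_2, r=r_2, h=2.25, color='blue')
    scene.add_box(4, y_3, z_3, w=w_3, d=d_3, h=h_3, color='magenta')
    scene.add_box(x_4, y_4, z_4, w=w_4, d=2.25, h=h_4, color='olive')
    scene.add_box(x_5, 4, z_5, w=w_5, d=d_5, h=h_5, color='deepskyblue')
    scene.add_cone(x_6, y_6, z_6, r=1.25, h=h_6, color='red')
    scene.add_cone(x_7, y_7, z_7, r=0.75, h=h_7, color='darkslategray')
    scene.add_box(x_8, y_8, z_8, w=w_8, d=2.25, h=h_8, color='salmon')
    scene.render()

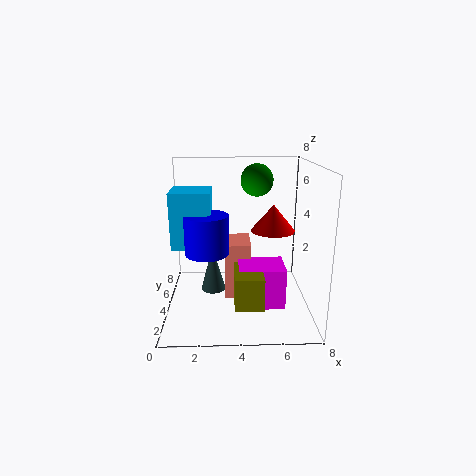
x_1 = 5.25, y_1 = 6.75, r_1 = 1, x_2 = 2.25, y_2 = 4.25, z_2 = 3, r_2 = 1.25, y_3 = 2.25, z_3 = 0.5, w_3 = 2.5, d_3 = 2, h_3 = 2.25, x_4 = 3.75, y_4 = 1.25, z_4 = 1, w_4 = 1.5, h_4 = 1.75, x_5 = 0.25, z_5 = 3.25, w_5 = 2.25, d_5 = 2.25, h_5 = 3.25, x_6 = 6, y_6 = 4.5, z_6 = 4.25, h_6 = 1.5, x_7 = 2.5, y_7 = 5.25, z_7 = 0.25, h_7 = 2.75, x_8 = 3.25, y_8 = 4, z_8 = 0.25, w_8 = 1.5, h_8 = 3.25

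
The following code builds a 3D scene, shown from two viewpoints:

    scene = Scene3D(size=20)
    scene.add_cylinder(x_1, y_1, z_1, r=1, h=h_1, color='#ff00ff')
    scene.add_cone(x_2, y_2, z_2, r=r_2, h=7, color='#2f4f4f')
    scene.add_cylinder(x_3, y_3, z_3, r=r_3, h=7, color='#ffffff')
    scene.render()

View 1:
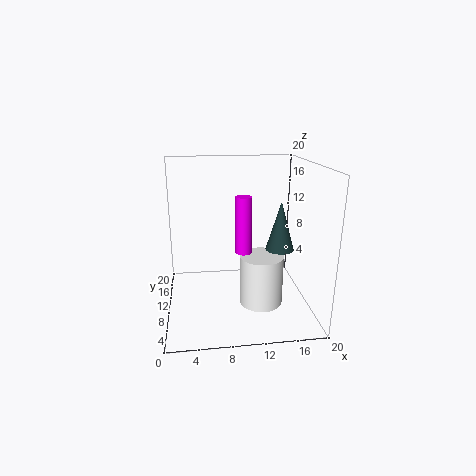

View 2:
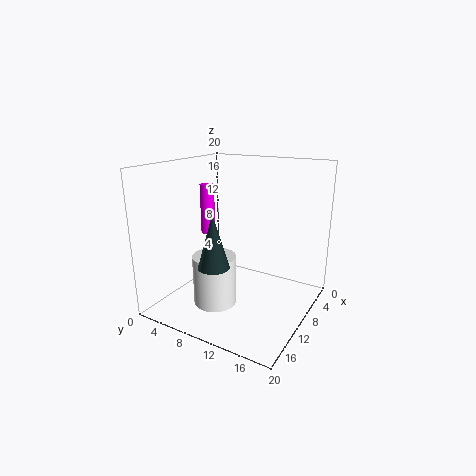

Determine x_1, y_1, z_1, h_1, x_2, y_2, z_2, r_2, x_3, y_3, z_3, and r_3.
x_1 = 10, y_1 = 5, z_1 = 10, h_1 = 7, x_2 = 16, y_2 = 10, z_2 = 8, r_2 = 2, x_3 = 13, y_3 = 8, z_3 = 1, r_3 = 3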